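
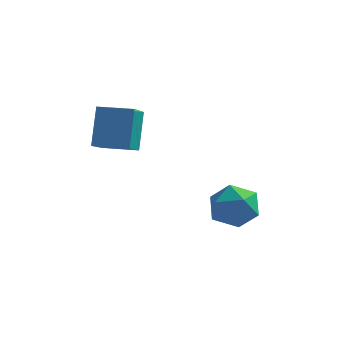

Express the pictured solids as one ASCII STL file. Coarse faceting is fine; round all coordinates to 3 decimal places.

solid 
facet normal -0.990 -0.142 -0.001
outer loop
vertex -3.175 -1.2 4.653
vertex -3.437 0.628 3.591
vertex -3.027 -2.216 2.867
endloop
endfacet
facet normal 0.123 -0.858 0.498
outer loop
vertex -1.443 -1.988 2.869
vertex -3.175 -1.2 4.653
vertex -3.027 -2.216 2.867
endloop
endfacet
facet normal -0.990 -0.142 -0.001
outer loop
vertex -3.027 -2.216 2.867
vertex -3.437 0.628 3.591
vertex -3.289 -0.388 1.805
endloop
endfacet
facet normal 0.072 -0.493 -0.867
outer loop
vertex -3.289 -0.388 1.805
vertex -1.443 -1.988 2.869
vertex -3.027 -2.216 2.867
endloop
endfacet
facet normal -0.072 0.493 0.867
outer loop
vertex -3.175 -1.2 4.653
vertex -1.853 0.856 3.593
vertex -3.437 0.628 3.591
endloop
endfacet
facet normal 0.123 -0.858 0.498
outer loop
vertex -1.591 -0.972 4.655
vertex -3.175 -1.2 4.653
vertex -1.443 -1.988 2.869
endloop
endfacet
facet normal -0.072 0.493 0.867
outer loop
vertex -1.591 -0.972 4.655
vertex -1.853 0.856 3.593
vertex -3.175 -1.2 4.653
endloop
endfacet
facet normal -0.123 0.858 -0.498
outer loop
vertex -3.437 0.628 3.591
vertex -1.853 0.856 3.593
vertex -3.289 -0.388 1.805
endloop
endfacet
facet normal 0.072 -0.493 -0.867
outer loop
vertex -1.705 -0.16 1.807
vertex -1.443 -1.988 2.869
vertex -3.289 -0.388 1.805
endloop
endfacet
facet normal -0.123 0.858 -0.498
outer loop
vertex -3.289 -0.388 1.805
vertex -1.853 0.856 3.593
vertex -1.705 -0.16 1.807
endloop
endfacet
facet normal 0.990 0.142 0.001
outer loop
vertex -1.705 -0.16 1.807
vertex -1.591 -0.972 4.655
vertex -1.443 -1.988 2.869
endloop
endfacet
facet normal 0.990 0.142 0.001
outer loop
vertex -1.853 0.856 3.593
vertex -1.591 -0.972 4.655
vertex -1.705 -0.16 1.807
endloop
endfacet
facet normal 0.084 0.684 0.724
outer loop
vertex 2.134 1.253 -0.706
vertex 2.136 0.359 0.138
vertex 3.196 0.746 -0.351
endloop
endfacet
facet normal 0.394 0.911 0.122
outer loop
vertex 2.134 1.253 -0.706
vertex 3.196 0.746 -0.351
vertex 2.999 0.991 -1.54
endloop
endfacet
facet normal -0.100 0.915 -0.391
outer loop
vertex 2.134 1.253 -0.706
vertex 2.999 0.991 -1.54
vertex 1.817 0.756 -1.786
endloop
endfacet
facet normal -0.715 0.691 -0.108
outer loop
vertex 2.134 1.253 -0.706
vertex 1.817 0.756 -1.786
vertex 1.283 0.365 -0.749
endloop
endfacet
facet normal -0.601 0.548 0.582
outer loop
vertex 2.134 1.253 -0.706
vertex 1.283 0.365 -0.749
vertex 2.136 0.359 0.138
endloop
endfacet
facet normal 0.897 0.439 -0.058
outer loop
vertex 2.999 0.991 -1.54
vertex 3.196 0.746 -0.351
vertex 3.537 -0.065 -1.211
endloop
endfacet
facet normal 0.396 0.071 0.915
outer loop
vertex 3.196 0.746 -0.351
vertex 2.136 0.359 0.138
vertex 3.003 -0.456 -0.174
endloop
endfacet
facet normal -0.713 -0.150 0.685
outer loop
vertex 2.136 0.359 0.138
vertex 1.283 0.365 -0.749
vertex 1.821 -0.691 -0.42
endloop
endfacet
facet normal -0.898 0.081 -0.432
outer loop
vertex 1.283 0.365 -0.749
vertex 1.817 0.756 -1.786
vertex 1.624 -0.446 -1.609
endloop
endfacet
facet normal 0.097 0.444 -0.891
outer loop
vertex 1.817 0.756 -1.786
vertex 2.999 0.991 -1.54
vertex 2.684 -0.059 -2.098
endloop
endfacet
facet normal 0.715 -0.691 0.108
outer loop
vertex 2.686 -0.953 -1.254
vertex 3.537 -0.065 -1.211
vertex 3.003 -0.456 -0.174
endloop
endfacet
facet normal 0.100 -0.915 0.391
outer loop
vertex 2.686 -0.953 -1.254
vertex 3.003 -0.456 -0.174
vertex 1.821 -0.691 -0.42
endloop
endfacet
facet normal -0.394 -0.911 -0.122
outer loop
vertex 2.686 -0.953 -1.254
vertex 1.821 -0.691 -0.42
vertex 1.624 -0.446 -1.609
endloop
endfacet
facet normal -0.084 -0.684 -0.724
outer loop
vertex 2.686 -0.953 -1.254
vertex 1.624 -0.446 -1.609
vertex 2.684 -0.059 -2.098
endloop
endfacet
facet normal 0.601 -0.548 -0.582
outer loop
vertex 2.686 -0.953 -1.254
vertex 2.684 -0.059 -2.098
vertex 3.537 -0.065 -1.211
endloop
endfacet
facet normal 0.898 -0.081 0.432
outer loop
vertex 3.003 -0.456 -0.174
vertex 3.537 -0.065 -1.211
vertex 3.196 0.746 -0.351
endloop
endfacet
facet normal -0.097 -0.444 0.891
outer loop
vertex 1.821 -0.691 -0.42
vertex 3.003 -0.456 -0.174
vertex 2.136 0.359 0.138
endloop
endfacet
facet normal -0.897 -0.439 0.058
outer loop
vertex 1.624 -0.446 -1.609
vertex 1.821 -0.691 -0.42
vertex 1.283 0.365 -0.749
endloop
endfacet
facet normal -0.396 -0.071 -0.915
outer loop
vertex 2.684 -0.059 -2.098
vertex 1.624 -0.446 -1.609
vertex 1.817 0.756 -1.786
endloop
endfacet
facet normal 0.713 0.150 -0.685
outer loop
vertex 3.537 -0.065 -1.211
vertex 2.684 -0.059 -2.098
vertex 2.999 0.991 -1.54
endloop
endfacet

endsolid


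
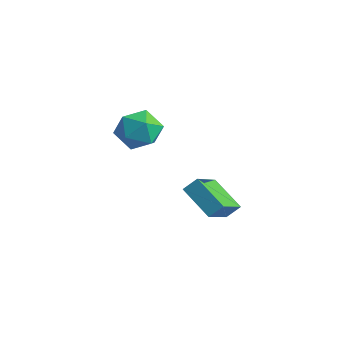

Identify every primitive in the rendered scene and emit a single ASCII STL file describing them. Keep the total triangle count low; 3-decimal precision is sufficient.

solid 
facet normal -0.381 -0.622 -0.684
outer loop
vertex 1.752 -2.572 -1.712
vertex 1.058 -0.89 -2.856
vertex 3.407 -2.538 -2.666
endloop
endfacet
facet normal 0.323 -0.782 0.532
outer loop
vertex 3.742 -1.99 -2.064
vertex 1.752 -2.572 -1.712
vertex 3.407 -2.538 -2.666
endloop
endfacet
facet normal -0.381 -0.622 -0.684
outer loop
vertex 3.407 -2.538 -2.666
vertex 1.058 -0.89 -2.856
vertex 2.712 -0.855 -3.81
endloop
endfacet
facet normal 0.866 0.019 -0.499
outer loop
vertex 2.712 -0.855 -3.81
vertex 3.742 -1.99 -2.064
vertex 3.407 -2.538 -2.666
endloop
endfacet
facet normal -0.867 -0.018 0.499
outer loop
vertex 1.752 -2.572 -1.712
vertex 1.393 -0.342 -2.254
vertex 1.058 -0.89 -2.856
endloop
endfacet
facet normal 0.323 -0.783 0.531
outer loop
vertex 2.088 -2.025 -1.11
vertex 1.752 -2.572 -1.712
vertex 3.742 -1.99 -2.064
endloop
endfacet
facet normal -0.866 -0.018 0.500
outer loop
vertex 2.088 -2.025 -1.11
vertex 1.393 -0.342 -2.254
vertex 1.752 -2.572 -1.712
endloop
endfacet
facet normal -0.324 0.782 -0.532
outer loop
vertex 1.058 -0.89 -2.856
vertex 1.393 -0.342 -2.254
vertex 2.712 -0.855 -3.81
endloop
endfacet
facet normal 0.866 0.018 -0.499
outer loop
vertex 3.048 -0.308 -3.208
vertex 3.742 -1.99 -2.064
vertex 2.712 -0.855 -3.81
endloop
endfacet
facet normal -0.323 0.783 -0.532
outer loop
vertex 2.712 -0.855 -3.81
vertex 1.393 -0.342 -2.254
vertex 3.048 -0.308 -3.208
endloop
endfacet
facet normal 0.381 0.622 0.684
outer loop
vertex 3.048 -0.308 -3.208
vertex 2.088 -2.025 -1.11
vertex 3.742 -1.99 -2.064
endloop
endfacet
facet normal 0.381 0.622 0.684
outer loop
vertex 1.393 -0.342 -2.254
vertex 2.088 -2.025 -1.11
vertex 3.048 -0.308 -3.208
endloop
endfacet
facet normal 0.081 -0.078 0.994
outer loop
vertex -2.78 -0.816 0.585
vertex -3.005 -2.023 0.509
vertex -1.848 -1.608 0.447
endloop
endfacet
facet normal 0.492 0.450 0.745
outer loop
vertex -2.78 -0.816 0.585
vertex -1.848 -1.608 0.447
vertex -1.857 -0.552 -0.184
endloop
endfacet
facet normal 0.073 0.913 0.401
outer loop
vertex -2.78 -0.816 0.585
vertex -1.857 -0.552 -0.184
vertex -3.019 -0.315 -0.512
endloop
endfacet
facet normal -0.598 0.672 0.437
outer loop
vertex -2.78 -0.816 0.585
vertex -3.019 -0.315 -0.512
vertex -3.728 -1.224 -0.084
endloop
endfacet
facet normal -0.593 0.060 0.803
outer loop
vertex -2.78 -0.816 0.585
vertex -3.728 -1.224 -0.084
vertex -3.005 -2.023 0.509
endloop
endfacet
facet normal 0.948 0.170 0.271
outer loop
vertex -1.857 -0.552 -0.184
vertex -1.848 -1.608 0.447
vertex -1.512 -1.596 -0.736
endloop
endfacet
facet normal 0.281 -0.684 0.673
outer loop
vertex -1.848 -1.608 0.447
vertex -3.005 -2.023 0.509
vertex -2.221 -2.505 -0.308
endloop
endfacet
facet normal -0.809 -0.461 0.366
outer loop
vertex -3.005 -2.023 0.509
vertex -3.728 -1.224 -0.084
vertex -3.383 -2.268 -0.636
endloop
endfacet
facet normal -0.817 0.530 -0.227
outer loop
vertex -3.728 -1.224 -0.084
vertex -3.019 -0.315 -0.512
vertex -3.392 -1.212 -1.267
endloop
endfacet
facet normal 0.268 0.920 -0.285
outer loop
vertex -3.019 -0.315 -0.512
vertex -1.857 -0.552 -0.184
vertex -2.235 -0.797 -1.329
endloop
endfacet
facet normal 0.598 -0.672 -0.437
outer loop
vertex -2.46 -2.004 -1.405
vertex -1.512 -1.596 -0.736
vertex -2.221 -2.505 -0.308
endloop
endfacet
facet normal -0.073 -0.913 -0.401
outer loop
vertex -2.46 -2.004 -1.405
vertex -2.221 -2.505 -0.308
vertex -3.383 -2.268 -0.636
endloop
endfacet
facet normal -0.492 -0.450 -0.745
outer loop
vertex -2.46 -2.004 -1.405
vertex -3.383 -2.268 -0.636
vertex -3.392 -1.212 -1.267
endloop
endfacet
facet normal -0.081 0.078 -0.994
outer loop
vertex -2.46 -2.004 -1.405
vertex -3.392 -1.212 -1.267
vertex -2.235 -0.797 -1.329
endloop
endfacet
facet normal 0.593 -0.060 -0.803
outer loop
vertex -2.46 -2.004 -1.405
vertex -2.235 -0.797 -1.329
vertex -1.512 -1.596 -0.736
endloop
endfacet
facet normal 0.817 -0.530 0.227
outer loop
vertex -2.221 -2.505 -0.308
vertex -1.512 -1.596 -0.736
vertex -1.848 -1.608 0.447
endloop
endfacet
facet normal -0.268 -0.920 0.285
outer loop
vertex -3.383 -2.268 -0.636
vertex -2.221 -2.505 -0.308
vertex -3.005 -2.023 0.509
endloop
endfacet
facet normal -0.948 -0.170 -0.271
outer loop
vertex -3.392 -1.212 -1.267
vertex -3.383 -2.268 -0.636
vertex -3.728 -1.224 -0.084
endloop
endfacet
facet normal -0.281 0.684 -0.673
outer loop
vertex -2.235 -0.797 -1.329
vertex -3.392 -1.212 -1.267
vertex -3.019 -0.315 -0.512
endloop
endfacet
facet normal 0.809 0.461 -0.366
outer loop
vertex -1.512 -1.596 -0.736
vertex -2.235 -0.797 -1.329
vertex -1.857 -0.552 -0.184
endloop
endfacet

endsolid


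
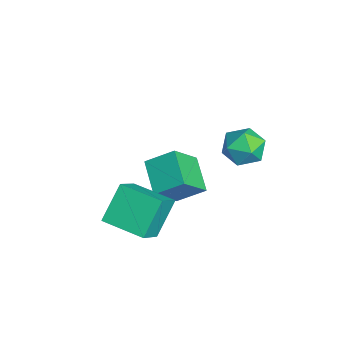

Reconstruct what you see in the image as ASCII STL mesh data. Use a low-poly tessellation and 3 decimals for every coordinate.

solid 
facet normal -0.644 0.400 -0.652
outer loop
vertex -1.354 -2.154 -1.875
vertex -0.045 -0.454 -2.123
vertex -0.363 -3.149 -3.463
endloop
endfacet
facet normal -0.606 -0.787 0.115
outer loop
vertex 0.885 -3.926 -2.197
vertex -1.354 -2.154 -1.875
vertex -0.363 -3.149 -3.463
endloop
endfacet
facet normal -0.643 0.400 -0.653
outer loop
vertex -0.363 -3.149 -3.463
vertex -0.045 -0.454 -2.123
vertex 0.947 -1.449 -3.711
endloop
endfacet
facet normal 0.467 -0.470 -0.749
outer loop
vertex 0.947 -1.449 -3.711
vertex 0.885 -3.926 -2.197
vertex -0.363 -3.149 -3.463
endloop
endfacet
facet normal -0.468 0.469 0.749
outer loop
vertex -1.354 -2.154 -1.875
vertex 1.203 -1.231 -0.857
vertex -0.045 -0.454 -2.123
endloop
endfacet
facet normal -0.606 -0.787 0.114
outer loop
vertex -0.107 -2.931 -0.609
vertex -1.354 -2.154 -1.875
vertex 0.885 -3.926 -2.197
endloop
endfacet
facet normal -0.468 0.470 0.749
outer loop
vertex -0.107 -2.931 -0.609
vertex 1.203 -1.231 -0.857
vertex -1.354 -2.154 -1.875
endloop
endfacet
facet normal 0.606 0.787 -0.114
outer loop
vertex -0.045 -0.454 -2.123
vertex 1.203 -1.231 -0.857
vertex 0.947 -1.449 -3.711
endloop
endfacet
facet normal 0.468 -0.469 -0.749
outer loop
vertex 2.194 -2.226 -2.445
vertex 0.885 -3.926 -2.197
vertex 0.947 -1.449 -3.711
endloop
endfacet
facet normal 0.606 0.787 -0.115
outer loop
vertex 0.947 -1.449 -3.711
vertex 1.203 -1.231 -0.857
vertex 2.194 -2.226 -2.445
endloop
endfacet
facet normal 0.643 -0.400 0.653
outer loop
vertex 2.194 -2.226 -2.445
vertex -0.107 -2.931 -0.609
vertex 0.885 -3.926 -2.197
endloop
endfacet
facet normal 0.643 -0.401 0.652
outer loop
vertex 1.203 -1.231 -0.857
vertex -0.107 -2.931 -0.609
vertex 2.194 -2.226 -2.445
endloop
endfacet
facet normal -0.437 0.871 0.223
outer loop
vertex 0.54 3.233 1.887
vertex 0.21 2.819 2.856
vertex 1.186 3.329 2.777
endloop
endfacet
facet normal 0.129 0.971 -0.199
outer loop
vertex 0.54 3.233 1.887
vertex 1.186 3.329 2.777
vertex 1.628 3.07 1.799
endloop
endfacet
facet normal 0.025 0.601 -0.799
outer loop
vertex 0.54 3.233 1.887
vertex 1.628 3.07 1.799
vertex 0.925 2.401 1.273
endloop
endfacet
facet normal -0.606 0.271 -0.748
outer loop
vertex 0.54 3.233 1.887
vertex 0.925 2.401 1.273
vertex 0.049 2.245 1.927
endloop
endfacet
facet normal -0.891 0.438 -0.116
outer loop
vertex 0.54 3.233 1.887
vertex 0.049 2.245 1.927
vertex 0.21 2.819 2.856
endloop
endfacet
facet normal 0.701 0.701 0.131
outer loop
vertex 1.628 3.07 1.799
vertex 1.186 3.329 2.777
vertex 1.971 2.555 2.713
endloop
endfacet
facet normal -0.215 0.538 0.815
outer loop
vertex 1.186 3.329 2.777
vertex 0.21 2.819 2.856
vertex 1.095 2.399 3.367
endloop
endfacet
facet normal -0.950 -0.162 0.265
outer loop
vertex 0.21 2.819 2.856
vertex 0.049 2.245 1.927
vertex 0.392 1.73 2.841
endloop
endfacet
facet normal -0.489 -0.433 -0.758
outer loop
vertex 0.049 2.245 1.927
vertex 0.925 2.401 1.273
vertex 0.834 1.471 1.863
endloop
endfacet
facet normal 0.533 0.101 -0.840
outer loop
vertex 0.925 2.401 1.273
vertex 1.628 3.07 1.799
vertex 1.81 1.981 1.784
endloop
endfacet
facet normal 0.606 -0.271 0.748
outer loop
vertex 1.48 1.567 2.753
vertex 1.971 2.555 2.713
vertex 1.095 2.399 3.367
endloop
endfacet
facet normal -0.025 -0.601 0.799
outer loop
vertex 1.48 1.567 2.753
vertex 1.095 2.399 3.367
vertex 0.392 1.73 2.841
endloop
endfacet
facet normal -0.129 -0.971 0.199
outer loop
vertex 1.48 1.567 2.753
vertex 0.392 1.73 2.841
vertex 0.834 1.471 1.863
endloop
endfacet
facet normal 0.437 -0.871 -0.223
outer loop
vertex 1.48 1.567 2.753
vertex 0.834 1.471 1.863
vertex 1.81 1.981 1.784
endloop
endfacet
facet normal 0.891 -0.438 0.116
outer loop
vertex 1.48 1.567 2.753
vertex 1.81 1.981 1.784
vertex 1.971 2.555 2.713
endloop
endfacet
facet normal 0.489 0.433 0.758
outer loop
vertex 1.095 2.399 3.367
vertex 1.971 2.555 2.713
vertex 1.186 3.329 2.777
endloop
endfacet
facet normal -0.533 -0.101 0.840
outer loop
vertex 0.392 1.73 2.841
vertex 1.095 2.399 3.367
vertex 0.21 2.819 2.856
endloop
endfacet
facet normal -0.701 -0.701 -0.131
outer loop
vertex 0.834 1.471 1.863
vertex 0.392 1.73 2.841
vertex 0.049 2.245 1.927
endloop
endfacet
facet normal 0.215 -0.538 -0.815
outer loop
vertex 1.81 1.981 1.784
vertex 0.834 1.471 1.863
vertex 0.925 2.401 1.273
endloop
endfacet
facet normal 0.950 0.162 -0.265
outer loop
vertex 1.971 2.555 2.713
vertex 1.81 1.981 1.784
vertex 1.628 3.07 1.799
endloop
endfacet
facet normal -0.892 -0.087 0.444
outer loop
vertex -2.979 -1.439 -1.83
vertex -2.661 -0.083 -0.927
vertex -3.836 -0.248 -3.318
endloop
endfacet
facet normal -0.191 -0.817 -0.544
outer loop
vertex -2.079 -0.077 -4.193
vertex -2.979 -1.439 -1.83
vertex -3.836 -0.248 -3.318
endloop
endfacet
facet normal -0.892 -0.086 0.444
outer loop
vertex -3.836 -0.248 -3.318
vertex -2.661 -0.083 -0.927
vertex -3.518 1.108 -2.416
endloop
endfacet
facet normal -0.410 0.570 -0.712
outer loop
vertex -3.518 1.108 -2.416
vertex -2.079 -0.077 -4.193
vertex -3.836 -0.248 -3.318
endloop
endfacet
facet normal 0.410 -0.570 0.712
outer loop
vertex -2.979 -1.439 -1.83
vertex -0.904 0.088 -1.802
vertex -2.661 -0.083 -0.927
endloop
endfacet
facet normal -0.191 -0.817 -0.544
outer loop
vertex -1.222 -1.268 -2.704
vertex -2.979 -1.439 -1.83
vertex -2.079 -0.077 -4.193
endloop
endfacet
facet normal 0.410 -0.570 0.712
outer loop
vertex -1.222 -1.268 -2.704
vertex -0.904 0.088 -1.802
vertex -2.979 -1.439 -1.83
endloop
endfacet
facet normal 0.191 0.817 0.544
outer loop
vertex -2.661 -0.083 -0.927
vertex -0.904 0.088 -1.802
vertex -3.518 1.108 -2.416
endloop
endfacet
facet normal -0.410 0.570 -0.712
outer loop
vertex -1.761 1.279 -3.29
vertex -2.079 -0.077 -4.193
vertex -3.518 1.108 -2.416
endloop
endfacet
facet normal 0.191 0.817 0.544
outer loop
vertex -3.518 1.108 -2.416
vertex -0.904 0.088 -1.802
vertex -1.761 1.279 -3.29
endloop
endfacet
facet normal 0.892 0.087 -0.444
outer loop
vertex -1.761 1.279 -3.29
vertex -1.222 -1.268 -2.704
vertex -2.079 -0.077 -4.193
endloop
endfacet
facet normal 0.892 0.086 -0.444
outer loop
vertex -0.904 0.088 -1.802
vertex -1.222 -1.268 -2.704
vertex -1.761 1.279 -3.29
endloop
endfacet

endsolid


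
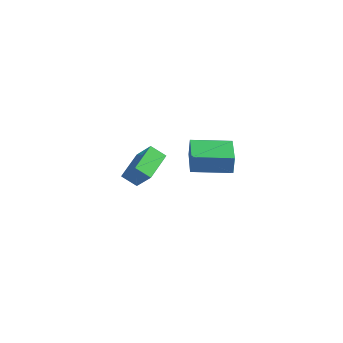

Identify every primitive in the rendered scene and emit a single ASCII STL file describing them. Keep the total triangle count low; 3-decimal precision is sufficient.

solid 
facet normal -0.763 -0.320 0.562
outer loop
vertex -2.458 -1.742 -3.201
vertex -2.859 -0.03 -2.772
vertex -3.534 -1.642 -4.604
endloop
endfacet
facet normal 0.221 -0.946 -0.237
outer loop
vertex -2.741 -1.31 -5.188
vertex -2.458 -1.742 -3.201
vertex -3.534 -1.642 -4.604
endloop
endfacet
facet normal -0.763 -0.320 0.562
outer loop
vertex -3.534 -1.642 -4.604
vertex -2.859 -0.03 -2.772
vertex -3.935 0.07 -4.174
endloop
endfacet
facet normal -0.607 0.057 -0.792
outer loop
vertex -3.935 0.07 -4.174
vertex -2.741 -1.31 -5.188
vertex -3.534 -1.642 -4.604
endloop
endfacet
facet normal 0.607 -0.056 0.793
outer loop
vertex -2.458 -1.742 -3.201
vertex -2.066 0.302 -3.356
vertex -2.859 -0.03 -2.772
endloop
endfacet
facet normal 0.221 -0.946 -0.237
outer loop
vertex -1.665 -1.41 -3.786
vertex -2.458 -1.742 -3.201
vertex -2.741 -1.31 -5.188
endloop
endfacet
facet normal 0.608 -0.057 0.792
outer loop
vertex -1.665 -1.41 -3.786
vertex -2.066 0.302 -3.356
vertex -2.458 -1.742 -3.201
endloop
endfacet
facet normal -0.221 0.946 0.237
outer loop
vertex -2.859 -0.03 -2.772
vertex -2.066 0.302 -3.356
vertex -3.935 0.07 -4.174
endloop
endfacet
facet normal -0.608 0.056 -0.792
outer loop
vertex -3.142 0.402 -4.759
vertex -2.741 -1.31 -5.188
vertex -3.935 0.07 -4.174
endloop
endfacet
facet normal -0.221 0.946 0.237
outer loop
vertex -3.935 0.07 -4.174
vertex -2.066 0.302 -3.356
vertex -3.142 0.402 -4.759
endloop
endfacet
facet normal 0.763 0.320 -0.562
outer loop
vertex -3.142 0.402 -4.759
vertex -1.665 -1.41 -3.786
vertex -2.741 -1.31 -5.188
endloop
endfacet
facet normal 0.763 0.320 -0.562
outer loop
vertex -2.066 0.302 -3.356
vertex -1.665 -1.41 -3.786
vertex -3.142 0.402 -4.759
endloop
endfacet
facet normal -0.746 -0.662 0.064
outer loop
vertex 2.984 -3.757 2.162
vertex 1.801 -2.443 1.964
vertex 3.012 -3.888 1.131
endloop
endfacet
facet normal 0.665 -0.738 0.112
outer loop
vertex 4.579 -2.497 0.996
vertex 2.984 -3.757 2.162
vertex 3.012 -3.888 1.131
endloop
endfacet
facet normal -0.746 -0.663 0.065
outer loop
vertex 3.012 -3.888 1.131
vertex 1.801 -2.443 1.964
vertex 1.828 -2.574 0.932
endloop
endfacet
facet normal 0.027 -0.126 -0.992
outer loop
vertex 1.828 -2.574 0.932
vertex 4.579 -2.497 0.996
vertex 3.012 -3.888 1.131
endloop
endfacet
facet normal -0.026 0.126 0.992
outer loop
vertex 2.984 -3.757 2.162
vertex 3.368 -1.052 1.829
vertex 1.801 -2.443 1.964
endloop
endfacet
facet normal 0.665 -0.739 0.111
outer loop
vertex 4.552 -2.366 2.028
vertex 2.984 -3.757 2.162
vertex 4.579 -2.497 0.996
endloop
endfacet
facet normal -0.027 0.126 0.992
outer loop
vertex 4.552 -2.366 2.028
vertex 3.368 -1.052 1.829
vertex 2.984 -3.757 2.162
endloop
endfacet
facet normal -0.665 0.738 -0.111
outer loop
vertex 1.801 -2.443 1.964
vertex 3.368 -1.052 1.829
vertex 1.828 -2.574 0.932
endloop
endfacet
facet normal 0.027 -0.126 -0.992
outer loop
vertex 3.396 -1.183 0.798
vertex 4.579 -2.497 0.996
vertex 1.828 -2.574 0.932
endloop
endfacet
facet normal -0.665 0.739 -0.112
outer loop
vertex 1.828 -2.574 0.932
vertex 3.368 -1.052 1.829
vertex 3.396 -1.183 0.798
endloop
endfacet
facet normal 0.746 0.662 -0.065
outer loop
vertex 3.396 -1.183 0.798
vertex 4.552 -2.366 2.028
vertex 4.579 -2.497 0.996
endloop
endfacet
facet normal 0.746 0.663 -0.064
outer loop
vertex 3.368 -1.052 1.829
vertex 4.552 -2.366 2.028
vertex 3.396 -1.183 0.798
endloop
endfacet

endsolid


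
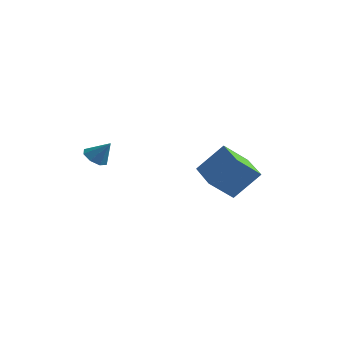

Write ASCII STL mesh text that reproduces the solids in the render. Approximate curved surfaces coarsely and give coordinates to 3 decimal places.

solid 
facet normal -0.618 -0.091 -0.781
outer loop
vertex -3.276 -0.242 -2.495
vertex -3.734 0.186 -2.183
vertex -3.194 0.273 -2.62
endloop
endfacet
facet normal 0.971 -0.189 -0.143
outer loop
vertex -3.276 -0.242 -2.495
vertex -3.194 0.273 -2.62
vertex -2.986 0.294 -1.237
endloop
endfacet
facet normal -0.618 -0.088 -0.781
outer loop
vertex -3.194 0.273 -2.62
vertex -3.734 0.186 -2.183
vertex -3.427 0.736 -2.488
endloop
endfacet
facet normal 0.868 0.476 -0.138
outer loop
vertex -3.194 0.273 -2.62
vertex -3.427 0.736 -2.488
vertex -2.986 0.294 -1.237
endloop
endfacet
facet normal -0.618 -0.089 -0.782
outer loop
vertex -3.427 0.736 -2.488
vertex -3.734 0.186 -2.183
vertex -3.841 0.878 -2.177
endloop
endfacet
facet normal 0.428 0.889 0.163
outer loop
vertex -3.427 0.736 -2.488
vertex -3.841 0.878 -2.177
vertex -2.986 0.294 -1.237
endloop
endfacet
facet normal -0.618 -0.089 -0.781
outer loop
vertex -3.841 0.878 -2.177
vertex -3.734 0.186 -2.183
vertex -4.191 0.614 -1.87
endloop
endfacet
facet normal -0.094 0.805 0.586
outer loop
vertex -3.841 0.878 -2.177
vertex -4.191 0.614 -1.87
vertex -2.986 0.294 -1.237
endloop
endfacet
facet normal -0.618 -0.089 -0.781
outer loop
vertex -4.191 0.614 -1.87
vertex -3.734 0.186 -2.183
vertex -4.274 0.099 -1.746
endloop
endfacet
facet normal -0.389 0.274 0.879
outer loop
vertex -4.191 0.614 -1.87
vertex -4.274 0.099 -1.746
vertex -2.986 0.294 -1.237
endloop
endfacet
facet normal -0.618 -0.091 -0.781
outer loop
vertex -4.274 0.099 -1.746
vertex -3.734 0.186 -2.183
vertex -4.04 -0.365 -1.877
endloop
endfacet
facet normal -0.286 -0.391 0.875
outer loop
vertex -4.274 0.099 -1.746
vertex -4.04 -0.365 -1.877
vertex -2.986 0.294 -1.237
endloop
endfacet
facet normal -0.619 -0.090 -0.781
outer loop
vertex -4.04 -0.365 -1.877
vertex -3.734 0.186 -2.183
vertex -3.627 -0.506 -2.188
endloop
endfacet
facet normal 0.156 -0.805 0.572
outer loop
vertex -4.04 -0.365 -1.877
vertex -3.627 -0.506 -2.188
vertex -2.986 0.294 -1.237
endloop
endfacet
facet normal -0.617 -0.090 -0.782
outer loop
vertex -3.627 -0.506 -2.188
vertex -3.734 0.186 -2.183
vertex -3.276 -0.242 -2.495
endloop
endfacet
facet normal 0.675 -0.722 0.152
outer loop
vertex -3.627 -0.506 -2.188
vertex -3.276 -0.242 -2.495
vertex -2.986 0.294 -1.237
endloop
endfacet
facet normal -0.672 0.727 0.141
outer loop
vertex 0.301 2.516 -3.043
vertex 1.363 3.223 -1.635
vertex 1.108 3.473 -4.133
endloop
endfacet
facet normal -0.559 -0.372 -0.741
outer loop
vertex 2.397 2.077 -4.405
vertex 0.301 2.516 -3.043
vertex 1.108 3.473 -4.133
endloop
endfacet
facet normal -0.672 0.727 0.141
outer loop
vertex 1.108 3.473 -4.133
vertex 1.363 3.223 -1.635
vertex 2.17 4.18 -2.725
endloop
endfacet
facet normal 0.486 0.577 -0.656
outer loop
vertex 2.17 4.18 -2.725
vertex 2.397 2.077 -4.405
vertex 1.108 3.473 -4.133
endloop
endfacet
facet normal -0.486 -0.577 0.656
outer loop
vertex 0.301 2.516 -3.043
vertex 2.652 1.827 -1.907
vertex 1.363 3.223 -1.635
endloop
endfacet
facet normal -0.559 -0.372 -0.741
outer loop
vertex 1.59 1.12 -3.315
vertex 0.301 2.516 -3.043
vertex 2.397 2.077 -4.405
endloop
endfacet
facet normal -0.486 -0.577 0.656
outer loop
vertex 1.59 1.12 -3.315
vertex 2.652 1.827 -1.907
vertex 0.301 2.516 -3.043
endloop
endfacet
facet normal 0.559 0.372 0.741
outer loop
vertex 1.363 3.223 -1.635
vertex 2.652 1.827 -1.907
vertex 2.17 4.18 -2.725
endloop
endfacet
facet normal 0.486 0.577 -0.656
outer loop
vertex 3.459 2.784 -2.997
vertex 2.397 2.077 -4.405
vertex 2.17 4.18 -2.725
endloop
endfacet
facet normal 0.559 0.372 0.741
outer loop
vertex 2.17 4.18 -2.725
vertex 2.652 1.827 -1.907
vertex 3.459 2.784 -2.997
endloop
endfacet
facet normal 0.672 -0.727 -0.141
outer loop
vertex 3.459 2.784 -2.997
vertex 1.59 1.12 -3.315
vertex 2.397 2.077 -4.405
endloop
endfacet
facet normal 0.672 -0.727 -0.141
outer loop
vertex 2.652 1.827 -1.907
vertex 1.59 1.12 -3.315
vertex 3.459 2.784 -2.997
endloop
endfacet

endsolid


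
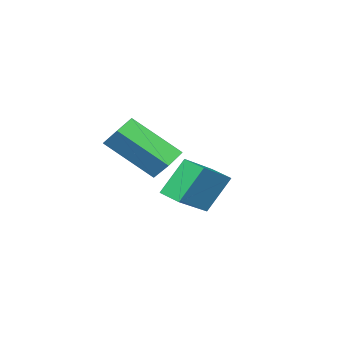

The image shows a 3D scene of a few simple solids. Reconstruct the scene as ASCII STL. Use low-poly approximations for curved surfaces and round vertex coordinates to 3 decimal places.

solid 
facet normal -0.953 -0.070 0.294
outer loop
vertex 2.405 -1.244 2.753
vertex 1.863 0.357 1.377
vertex 2.232 -1.926 2.028
endloop
endfacet
facet normal 0.249 -0.734 0.631
outer loop
vertex 3.157 -1.857 1.743
vertex 2.405 -1.244 2.753
vertex 2.232 -1.926 2.028
endloop
endfacet
facet normal -0.953 -0.070 0.294
outer loop
vertex 2.232 -1.926 2.028
vertex 1.863 0.357 1.377
vertex 1.69 -0.324 0.652
endloop
endfacet
facet normal -0.171 -0.675 -0.718
outer loop
vertex 1.69 -0.324 0.652
vertex 3.157 -1.857 1.743
vertex 2.232 -1.926 2.028
endloop
endfacet
facet normal 0.171 0.675 0.718
outer loop
vertex 2.405 -1.244 2.753
vertex 2.788 0.426 1.092
vertex 1.863 0.357 1.377
endloop
endfacet
facet normal 0.248 -0.735 0.631
outer loop
vertex 3.33 -1.176 2.468
vertex 2.405 -1.244 2.753
vertex 3.157 -1.857 1.743
endloop
endfacet
facet normal 0.172 0.675 0.718
outer loop
vertex 3.33 -1.176 2.468
vertex 2.788 0.426 1.092
vertex 2.405 -1.244 2.753
endloop
endfacet
facet normal -0.249 0.735 -0.631
outer loop
vertex 1.863 0.357 1.377
vertex 2.788 0.426 1.092
vertex 1.69 -0.324 0.652
endloop
endfacet
facet normal -0.172 -0.675 -0.718
outer loop
vertex 2.615 -0.256 0.367
vertex 3.157 -1.857 1.743
vertex 1.69 -0.324 0.652
endloop
endfacet
facet normal -0.249 0.734 -0.632
outer loop
vertex 1.69 -0.324 0.652
vertex 2.788 0.426 1.092
vertex 2.615 -0.256 0.367
endloop
endfacet
facet normal 0.953 0.070 -0.294
outer loop
vertex 2.615 -0.256 0.367
vertex 3.33 -1.176 2.468
vertex 3.157 -1.857 1.743
endloop
endfacet
facet normal 0.953 0.070 -0.294
outer loop
vertex 2.788 0.426 1.092
vertex 3.33 -1.176 2.468
vertex 2.615 -0.256 0.367
endloop
endfacet
facet normal -0.487 0.273 0.830
outer loop
vertex -0.592 -1.144 0.003
vertex -0.434 -0.269 -0.192
vertex -2.253 -1.067 -0.997
endloop
endfacet
facet normal -0.174 -0.961 0.214
outer loop
vertex -1.426 -1.531 -2.408
vertex -0.592 -1.144 0.003
vertex -2.253 -1.067 -0.997
endloop
endfacet
facet normal -0.487 0.273 0.830
outer loop
vertex -2.253 -1.067 -0.997
vertex -0.434 -0.269 -0.192
vertex -2.095 -0.192 -1.192
endloop
endfacet
facet normal -0.856 0.040 -0.515
outer loop
vertex -2.095 -0.192 -1.192
vertex -1.426 -1.531 -2.408
vertex -2.253 -1.067 -0.997
endloop
endfacet
facet normal 0.856 -0.040 0.515
outer loop
vertex -0.592 -1.144 0.003
vertex 0.393 -0.733 -1.603
vertex -0.434 -0.269 -0.192
endloop
endfacet
facet normal -0.174 -0.961 0.214
outer loop
vertex 0.235 -1.608 -1.408
vertex -0.592 -1.144 0.003
vertex -1.426 -1.531 -2.408
endloop
endfacet
facet normal 0.856 -0.040 0.515
outer loop
vertex 0.235 -1.608 -1.408
vertex 0.393 -0.733 -1.603
vertex -0.592 -1.144 0.003
endloop
endfacet
facet normal 0.174 0.961 -0.214
outer loop
vertex -0.434 -0.269 -0.192
vertex 0.393 -0.733 -1.603
vertex -2.095 -0.192 -1.192
endloop
endfacet
facet normal -0.856 0.040 -0.515
outer loop
vertex -1.268 -0.656 -2.603
vertex -1.426 -1.531 -2.408
vertex -2.095 -0.192 -1.192
endloop
endfacet
facet normal 0.174 0.961 -0.214
outer loop
vertex -2.095 -0.192 -1.192
vertex 0.393 -0.733 -1.603
vertex -1.268 -0.656 -2.603
endloop
endfacet
facet normal 0.487 -0.273 -0.830
outer loop
vertex -1.268 -0.656 -2.603
vertex 0.235 -1.608 -1.408
vertex -1.426 -1.531 -2.408
endloop
endfacet
facet normal 0.487 -0.273 -0.830
outer loop
vertex 0.393 -0.733 -1.603
vertex 0.235 -1.608 -1.408
vertex -1.268 -0.656 -2.603
endloop
endfacet

endsolid


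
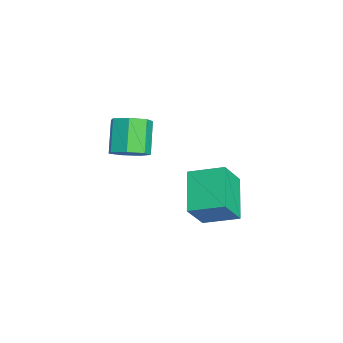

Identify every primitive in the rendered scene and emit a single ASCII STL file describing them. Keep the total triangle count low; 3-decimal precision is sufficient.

solid 
facet normal 0.647 -0.079 -0.759
outer loop
vertex 0.329 -0.454 2.565
vertex -0.181 -1.067 2.194
vertex -0.204 -0.195 2.084
endloop
endfacet
facet normal 0.308 0.937 0.164
outer loop
vertex 0.329 -0.454 2.565
vertex -0.204 -0.195 2.084
vertex -0.768 -0.319 3.856
endloop
endfacet
facet normal 0.307 0.937 0.163
outer loop
vertex -0.768 -0.319 3.856
vertex -0.204 -0.195 2.084
vertex -1.302 -0.06 3.375
endloop
endfacet
facet normal -0.646 0.080 0.760
outer loop
vertex -0.768 -0.319 3.856
vertex -1.302 -0.06 3.375
vertex -1.279 -0.933 3.486
endloop
endfacet
facet normal 0.645 -0.079 -0.760
outer loop
vertex -0.204 -0.195 2.084
vertex -0.181 -1.067 2.194
vertex -0.721 -0.593 1.686
endloop
endfacet
facet normal -0.354 0.850 -0.390
outer loop
vertex -0.204 -0.195 2.084
vertex -0.721 -0.593 1.686
vertex -1.302 -0.06 3.375
endloop
endfacet
facet normal -0.355 0.850 -0.390
outer loop
vertex -1.302 -0.06 3.375
vertex -0.721 -0.593 1.686
vertex -1.818 -0.458 2.977
endloop
endfacet
facet normal -0.647 0.079 0.759
outer loop
vertex -1.302 -0.06 3.375
vertex -1.818 -0.458 2.977
vertex -1.279 -0.933 3.486
endloop
endfacet
facet normal 0.645 -0.080 -0.760
outer loop
vertex -0.721 -0.593 1.686
vertex -0.181 -1.067 2.194
vertex -0.831 -1.349 1.672
endloop
endfacet
facet normal -0.750 0.121 -0.650
outer loop
vertex -0.721 -0.593 1.686
vertex -0.831 -1.349 1.672
vertex -1.818 -0.458 2.977
endloop
endfacet
facet normal -0.750 0.121 -0.650
outer loop
vertex -1.818 -0.458 2.977
vertex -0.831 -1.349 1.672
vertex -1.928 -1.214 2.963
endloop
endfacet
facet normal -0.646 0.080 0.759
outer loop
vertex -1.818 -0.458 2.977
vertex -1.928 -1.214 2.963
vertex -1.279 -0.933 3.486
endloop
endfacet
facet normal 0.645 -0.080 -0.760
outer loop
vertex -0.831 -1.349 1.672
vertex -0.181 -1.067 2.194
vertex -0.452 -1.892 2.051
endloop
endfacet
facet normal -0.580 -0.698 -0.420
outer loop
vertex -0.831 -1.349 1.672
vertex -0.452 -1.892 2.051
vertex -1.928 -1.214 2.963
endloop
endfacet
facet normal -0.580 -0.697 -0.421
outer loop
vertex -1.928 -1.214 2.963
vertex -0.452 -1.892 2.051
vertex -1.549 -1.758 3.342
endloop
endfacet
facet normal -0.646 0.079 0.759
outer loop
vertex -1.928 -1.214 2.963
vertex -1.549 -1.758 3.342
vertex -1.279 -0.933 3.486
endloop
endfacet
facet normal 0.645 -0.080 -0.760
outer loop
vertex -0.452 -1.892 2.051
vertex -0.181 -1.067 2.194
vertex 0.131 -1.815 2.538
endloop
endfacet
facet normal 0.026 -0.992 0.125
outer loop
vertex -0.452 -1.892 2.051
vertex 0.131 -1.815 2.538
vertex -1.549 -1.758 3.342
endloop
endfacet
facet normal 0.027 -0.992 0.127
outer loop
vertex -1.549 -1.758 3.342
vertex 0.131 -1.815 2.538
vertex -0.967 -1.68 3.829
endloop
endfacet
facet normal -0.646 0.079 0.759
outer loop
vertex -1.549 -1.758 3.342
vertex -0.967 -1.68 3.829
vertex -1.279 -0.933 3.486
endloop
endfacet
facet normal 0.646 -0.080 -0.759
outer loop
vertex 0.131 -1.815 2.538
vertex -0.181 -1.067 2.194
vertex 0.479 -1.175 2.767
endloop
endfacet
facet normal 0.613 -0.540 0.577
outer loop
vertex 0.131 -1.815 2.538
vertex 0.479 -1.175 2.767
vertex -0.967 -1.68 3.829
endloop
endfacet
facet normal 0.613 -0.540 0.577
outer loop
vertex -0.967 -1.68 3.829
vertex 0.479 -1.175 2.767
vertex -0.619 -1.04 4.058
endloop
endfacet
facet normal -0.646 0.079 0.760
outer loop
vertex -0.967 -1.68 3.829
vertex -0.619 -1.04 4.058
vertex -1.279 -0.933 3.486
endloop
endfacet
facet normal 0.646 -0.078 -0.759
outer loop
vertex 0.479 -1.175 2.767
vertex -0.181 -1.067 2.194
vertex 0.329 -0.454 2.565
endloop
endfacet
facet normal 0.738 0.320 0.594
outer loop
vertex 0.479 -1.175 2.767
vertex 0.329 -0.454 2.565
vertex -0.619 -1.04 4.058
endloop
endfacet
facet normal 0.738 0.319 0.594
outer loop
vertex -0.619 -1.04 4.058
vertex 0.329 -0.454 2.565
vertex -0.768 -0.319 3.856
endloop
endfacet
facet normal -0.645 0.079 0.760
outer loop
vertex -0.619 -1.04 4.058
vertex -0.768 -0.319 3.856
vertex -1.279 -0.933 3.486
endloop
endfacet
facet normal -0.456 0.409 -0.791
outer loop
vertex -2.901 2.11 -1.742
vertex -2.465 3.658 -1.193
vertex -1.043 1.989 -2.875
endloop
endfacet
facet normal -0.256 -0.911 -0.323
outer loop
vertex -0.255 1.282 -1.507
vertex -2.901 2.11 -1.742
vertex -1.043 1.989 -2.875
endloop
endfacet
facet normal -0.456 0.409 -0.791
outer loop
vertex -1.043 1.989 -2.875
vertex -2.465 3.658 -1.193
vertex -0.607 3.537 -2.326
endloop
endfacet
facet normal 0.852 -0.056 -0.520
outer loop
vertex -0.607 3.537 -2.326
vertex -0.255 1.282 -1.507
vertex -1.043 1.989 -2.875
endloop
endfacet
facet normal -0.852 0.056 0.520
outer loop
vertex -2.901 2.11 -1.742
vertex -1.677 2.951 0.175
vertex -2.465 3.658 -1.193
endloop
endfacet
facet normal -0.256 -0.911 -0.323
outer loop
vertex -2.113 1.403 -0.374
vertex -2.901 2.11 -1.742
vertex -0.255 1.282 -1.507
endloop
endfacet
facet normal -0.852 0.056 0.520
outer loop
vertex -2.113 1.403 -0.374
vertex -1.677 2.951 0.175
vertex -2.901 2.11 -1.742
endloop
endfacet
facet normal 0.256 0.911 0.323
outer loop
vertex -2.465 3.658 -1.193
vertex -1.677 2.951 0.175
vertex -0.607 3.537 -2.326
endloop
endfacet
facet normal 0.852 -0.056 -0.520
outer loop
vertex 0.181 2.83 -0.958
vertex -0.255 1.282 -1.507
vertex -0.607 3.537 -2.326
endloop
endfacet
facet normal 0.256 0.911 0.323
outer loop
vertex -0.607 3.537 -2.326
vertex -1.677 2.951 0.175
vertex 0.181 2.83 -0.958
endloop
endfacet
facet normal 0.456 -0.409 0.791
outer loop
vertex 0.181 2.83 -0.958
vertex -2.113 1.403 -0.374
vertex -0.255 1.282 -1.507
endloop
endfacet
facet normal 0.456 -0.409 0.791
outer loop
vertex -1.677 2.951 0.175
vertex -2.113 1.403 -0.374
vertex 0.181 2.83 -0.958
endloop
endfacet

endsolid


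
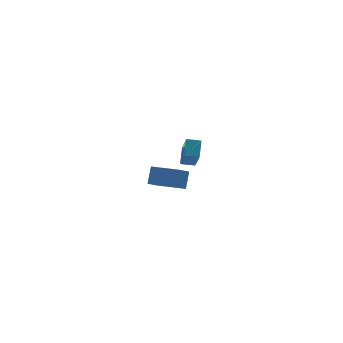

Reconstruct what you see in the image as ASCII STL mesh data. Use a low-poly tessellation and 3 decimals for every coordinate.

solid 
facet normal -0.931 0.337 0.143
outer loop
vertex -1.099 2.675 -3.11
vertex -0.697 3.47 -2.367
vertex -0.866 3.947 -4.596
endloop
endfacet
facet normal -0.347 -0.685 -0.641
outer loop
vertex -0.103 3.67 -4.713
vertex -1.099 2.675 -3.11
vertex -0.866 3.947 -4.596
endloop
endfacet
facet normal -0.931 0.337 0.143
outer loop
vertex -0.866 3.947 -4.596
vertex -0.697 3.47 -2.367
vertex -0.464 4.742 -3.853
endloop
endfacet
facet normal 0.119 0.645 -0.755
outer loop
vertex -0.464 4.742 -3.853
vertex -0.103 3.67 -4.713
vertex -0.866 3.947 -4.596
endloop
endfacet
facet normal -0.119 -0.645 0.755
outer loop
vertex -1.099 2.675 -3.11
vertex 0.066 3.193 -2.484
vertex -0.697 3.47 -2.367
endloop
endfacet
facet normal -0.347 -0.685 -0.641
outer loop
vertex -0.336 2.398 -3.227
vertex -1.099 2.675 -3.11
vertex -0.103 3.67 -4.713
endloop
endfacet
facet normal -0.119 -0.645 0.755
outer loop
vertex -0.336 2.398 -3.227
vertex 0.066 3.193 -2.484
vertex -1.099 2.675 -3.11
endloop
endfacet
facet normal 0.347 0.685 0.641
outer loop
vertex -0.697 3.47 -2.367
vertex 0.066 3.193 -2.484
vertex -0.464 4.742 -3.853
endloop
endfacet
facet normal 0.119 0.645 -0.755
outer loop
vertex 0.299 4.465 -3.97
vertex -0.103 3.67 -4.713
vertex -0.464 4.742 -3.853
endloop
endfacet
facet normal 0.347 0.685 0.641
outer loop
vertex -0.464 4.742 -3.853
vertex 0.066 3.193 -2.484
vertex 0.299 4.465 -3.97
endloop
endfacet
facet normal 0.931 -0.337 -0.143
outer loop
vertex 0.299 4.465 -3.97
vertex -0.336 2.398 -3.227
vertex -0.103 3.67 -4.713
endloop
endfacet
facet normal 0.931 -0.337 -0.143
outer loop
vertex 0.066 3.193 -2.484
vertex -0.336 2.398 -3.227
vertex 0.299 4.465 -3.97
endloop
endfacet
facet normal -0.342 -0.483 -0.806
outer loop
vertex -3.961 -3.974 -0.782
vertex -5.103 -2.908 -0.936
vertex -3.224 -3.289 -1.506
endloop
endfacet
facet normal 0.727 -0.679 0.098
outer loop
vertex -2.857 -2.772 -0.644
vertex -3.961 -3.974 -0.782
vertex -3.224 -3.289 -1.506
endloop
endfacet
facet normal -0.342 -0.483 -0.806
outer loop
vertex -3.224 -3.289 -1.506
vertex -5.103 -2.908 -0.936
vertex -4.366 -2.223 -1.66
endloop
endfacet
facet normal 0.594 0.552 -0.584
outer loop
vertex -4.366 -2.223 -1.66
vertex -2.857 -2.772 -0.644
vertex -3.224 -3.289 -1.506
endloop
endfacet
facet normal -0.594 -0.552 0.584
outer loop
vertex -3.961 -3.974 -0.782
vertex -4.736 -2.391 -0.074
vertex -5.103 -2.908 -0.936
endloop
endfacet
facet normal 0.727 -0.679 0.098
outer loop
vertex -3.594 -3.457 0.08
vertex -3.961 -3.974 -0.782
vertex -2.857 -2.772 -0.644
endloop
endfacet
facet normal -0.594 -0.552 0.584
outer loop
vertex -3.594 -3.457 0.08
vertex -4.736 -2.391 -0.074
vertex -3.961 -3.974 -0.782
endloop
endfacet
facet normal -0.727 0.679 -0.098
outer loop
vertex -5.103 -2.908 -0.936
vertex -4.736 -2.391 -0.074
vertex -4.366 -2.223 -1.66
endloop
endfacet
facet normal 0.594 0.552 -0.584
outer loop
vertex -3.999 -1.706 -0.798
vertex -2.857 -2.772 -0.644
vertex -4.366 -2.223 -1.66
endloop
endfacet
facet normal -0.727 0.679 -0.098
outer loop
vertex -4.366 -2.223 -1.66
vertex -4.736 -2.391 -0.074
vertex -3.999 -1.706 -0.798
endloop
endfacet
facet normal 0.342 0.483 0.806
outer loop
vertex -3.999 -1.706 -0.798
vertex -3.594 -3.457 0.08
vertex -2.857 -2.772 -0.644
endloop
endfacet
facet normal 0.342 0.483 0.806
outer loop
vertex -4.736 -2.391 -0.074
vertex -3.594 -3.457 0.08
vertex -3.999 -1.706 -0.798
endloop
endfacet

endsolid


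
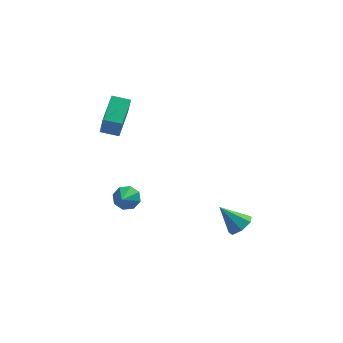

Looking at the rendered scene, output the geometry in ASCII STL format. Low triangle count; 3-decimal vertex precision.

solid 
facet normal 0.177 0.816 -0.551
outer loop
vertex -2.654 -2.146 -2.537
vertex -3.085 -1.655 -1.948
vertex -2.249 -1.908 -2.054
endloop
endfacet
facet normal 0.587 -0.804 -0.096
outer loop
vertex -2.654 -2.146 -2.537
vertex -2.249 -1.908 -2.054
vertex -3.335 -2.805 -1.172
endloop
endfacet
facet normal 0.177 0.815 -0.551
outer loop
vertex -2.249 -1.908 -2.054
vertex -3.085 -1.655 -1.948
vertex -2.334 -1.521 -1.509
endloop
endfacet
facet normal 0.757 -0.471 0.453
outer loop
vertex -2.249 -1.908 -2.054
vertex -2.334 -1.521 -1.509
vertex -3.335 -2.805 -1.172
endloop
endfacet
facet normal 0.177 0.815 -0.551
outer loop
vertex -2.334 -1.521 -1.509
vertex -3.085 -1.655 -1.948
vertex -2.859 -1.213 -1.222
endloop
endfacet
facet normal 0.431 -0.101 0.897
outer loop
vertex -2.334 -1.521 -1.509
vertex -2.859 -1.213 -1.222
vertex -3.335 -2.805 -1.172
endloop
endfacet
facet normal 0.176 0.815 -0.551
outer loop
vertex -2.859 -1.213 -1.222
vertex -3.085 -1.655 -1.948
vertex -3.517 -1.164 -1.36
endloop
endfacet
facet normal -0.198 0.090 0.976
outer loop
vertex -2.859 -1.213 -1.222
vertex -3.517 -1.164 -1.36
vertex -3.335 -2.805 -1.172
endloop
endfacet
facet normal 0.177 0.816 -0.551
outer loop
vertex -3.517 -1.164 -1.36
vertex -3.085 -1.655 -1.948
vertex -3.921 -1.402 -1.842
endloop
endfacet
facet normal -0.764 -0.011 0.645
outer loop
vertex -3.517 -1.164 -1.36
vertex -3.921 -1.402 -1.842
vertex -3.335 -2.805 -1.172
endloop
endfacet
facet normal 0.177 0.816 -0.550
outer loop
vertex -3.921 -1.402 -1.842
vertex -3.085 -1.655 -1.948
vertex -3.836 -1.788 -2.387
endloop
endfacet
facet normal -0.934 -0.344 0.098
outer loop
vertex -3.921 -1.402 -1.842
vertex -3.836 -1.788 -2.387
vertex -3.335 -2.805 -1.172
endloop
endfacet
facet normal 0.178 0.815 -0.551
outer loop
vertex -3.836 -1.788 -2.387
vertex -3.085 -1.655 -1.948
vertex -3.311 -2.097 -2.675
endloop
endfacet
facet normal -0.610 -0.713 -0.346
outer loop
vertex -3.836 -1.788 -2.387
vertex -3.311 -2.097 -2.675
vertex -3.335 -2.805 -1.172
endloop
endfacet
facet normal 0.177 0.816 -0.551
outer loop
vertex -3.311 -2.097 -2.675
vertex -3.085 -1.655 -1.948
vertex -2.654 -2.146 -2.537
endloop
endfacet
facet normal 0.022 -0.905 -0.426
outer loop
vertex -3.311 -2.097 -2.675
vertex -2.654 -2.146 -2.537
vertex -3.335 -2.805 -1.172
endloop
endfacet
facet normal -0.966 0.163 0.199
outer loop
vertex -4.472 -0.186 4.095
vertex -3.989 1.804 4.812
vertex -4.69 0.432 2.526
endloop
endfacet
facet normal -0.223 -0.917 -0.330
outer loop
vertex -3.531 0.236 2.288
vertex -4.472 -0.186 4.095
vertex -4.69 0.432 2.526
endloop
endfacet
facet normal -0.966 0.163 0.199
outer loop
vertex -4.69 0.432 2.526
vertex -3.989 1.804 4.812
vertex -4.207 2.422 3.244
endloop
endfacet
facet normal -0.128 0.364 -0.923
outer loop
vertex -4.207 2.422 3.244
vertex -3.531 0.236 2.288
vertex -4.69 0.432 2.526
endloop
endfacet
facet normal 0.128 -0.364 0.923
outer loop
vertex -4.472 -0.186 4.095
vertex -2.83 1.608 4.574
vertex -3.989 1.804 4.812
endloop
endfacet
facet normal -0.223 -0.917 -0.330
outer loop
vertex -3.313 -0.382 3.856
vertex -4.472 -0.186 4.095
vertex -3.531 0.236 2.288
endloop
endfacet
facet normal 0.129 -0.364 0.922
outer loop
vertex -3.313 -0.382 3.856
vertex -2.83 1.608 4.574
vertex -4.472 -0.186 4.095
endloop
endfacet
facet normal 0.223 0.917 0.330
outer loop
vertex -3.989 1.804 4.812
vertex -2.83 1.608 4.574
vertex -4.207 2.422 3.244
endloop
endfacet
facet normal -0.129 0.364 -0.923
outer loop
vertex -3.048 2.226 3.005
vertex -3.531 0.236 2.288
vertex -4.207 2.422 3.244
endloop
endfacet
facet normal 0.223 0.917 0.330
outer loop
vertex -4.207 2.422 3.244
vertex -2.83 1.608 4.574
vertex -3.048 2.226 3.005
endloop
endfacet
facet normal 0.966 -0.163 -0.199
outer loop
vertex -3.048 2.226 3.005
vertex -3.313 -0.382 3.856
vertex -3.531 0.236 2.288
endloop
endfacet
facet normal 0.966 -0.163 -0.198
outer loop
vertex -2.83 1.608 4.574
vertex -3.313 -0.382 3.856
vertex -3.048 2.226 3.005
endloop
endfacet
facet normal 0.652 -0.202 -0.730
outer loop
vertex 4.435 -1.101 -4.195
vertex 3.766 -1.537 -4.672
vertex 4.009 -0.64 -4.703
endloop
endfacet
facet normal 0.242 0.811 0.533
outer loop
vertex 4.435 -1.101 -4.195
vertex 4.009 -0.64 -4.703
vertex 2.494 -1.143 -3.248
endloop
endfacet
facet normal 0.653 -0.202 -0.729
outer loop
vertex 4.009 -0.64 -4.703
vertex 3.766 -1.537 -4.672
vertex 3.401 -0.855 -5.188
endloop
endfacet
facet normal -0.325 0.946 -0.012
outer loop
vertex 4.009 -0.64 -4.703
vertex 3.401 -0.855 -5.188
vertex 2.494 -1.143 -3.248
endloop
endfacet
facet normal 0.653 -0.203 -0.730
outer loop
vertex 3.401 -0.855 -5.188
vertex 3.766 -1.537 -4.672
vertex 3.067 -1.584 -5.284
endloop
endfacet
facet normal -0.841 0.429 -0.330
outer loop
vertex 3.401 -0.855 -5.188
vertex 3.067 -1.584 -5.284
vertex 2.494 -1.143 -3.248
endloop
endfacet
facet normal 0.653 -0.203 -0.730
outer loop
vertex 3.067 -1.584 -5.284
vertex 3.766 -1.537 -4.672
vertex 3.26 -2.277 -4.919
endloop
endfacet
facet normal -0.918 -0.352 -0.182
outer loop
vertex 3.067 -1.584 -5.284
vertex 3.26 -2.277 -4.919
vertex 2.494 -1.143 -3.248
endloop
endfacet
facet normal 0.653 -0.203 -0.730
outer loop
vertex 3.26 -2.277 -4.919
vertex 3.766 -1.537 -4.672
vertex 3.834 -2.414 -4.368
endloop
endfacet
facet normal -0.498 -0.806 0.319
outer loop
vertex 3.26 -2.277 -4.919
vertex 3.834 -2.414 -4.368
vertex 2.494 -1.143 -3.248
endloop
endfacet
facet normal 0.652 -0.203 -0.730
outer loop
vertex 3.834 -2.414 -4.368
vertex 3.766 -1.537 -4.672
vertex 4.357 -1.89 -4.046
endloop
endfacet
facet normal 0.104 -0.594 0.798
outer loop
vertex 3.834 -2.414 -4.368
vertex 4.357 -1.89 -4.046
vertex 2.494 -1.143 -3.248
endloop
endfacet
facet normal 0.653 -0.202 -0.730
outer loop
vertex 4.357 -1.89 -4.046
vertex 3.766 -1.537 -4.672
vertex 4.435 -1.101 -4.195
endloop
endfacet
facet normal 0.433 0.126 0.893
outer loop
vertex 4.357 -1.89 -4.046
vertex 4.435 -1.101 -4.195
vertex 2.494 -1.143 -3.248
endloop
endfacet

endsolid


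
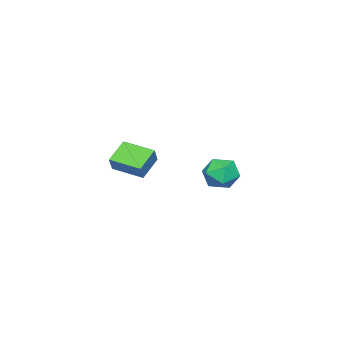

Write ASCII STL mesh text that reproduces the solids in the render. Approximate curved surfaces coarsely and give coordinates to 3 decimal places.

solid 
facet normal -0.952 0.074 0.296
outer loop
vertex 2.252 3.502 1.231
vertex 2.342 2.719 1.716
vertex 2.529 3.533 2.114
endloop
endfacet
facet normal -0.670 0.719 0.185
outer loop
vertex 2.252 3.502 1.231
vertex 2.529 3.533 2.114
vertex 2.935 4.074 1.482
endloop
endfacet
facet normal -0.445 0.748 -0.493
outer loop
vertex 2.252 3.502 1.231
vertex 2.935 4.074 1.482
vertex 2.999 3.593 0.694
endloop
endfacet
facet normal -0.589 0.119 -0.799
outer loop
vertex 2.252 3.502 1.231
vertex 2.999 3.593 0.694
vertex 2.633 2.756 0.839
endloop
endfacet
facet normal -0.902 -0.297 -0.312
outer loop
vertex 2.252 3.502 1.231
vertex 2.633 2.756 0.839
vertex 2.342 2.719 1.716
endloop
endfacet
facet normal -0.100 0.787 0.609
outer loop
vertex 2.935 4.074 1.482
vertex 2.529 3.533 2.114
vertex 3.447 3.644 2.121
endloop
endfacet
facet normal -0.557 -0.258 0.789
outer loop
vertex 2.529 3.533 2.114
vertex 2.342 2.719 1.716
vertex 3.081 2.807 2.266
endloop
endfacet
facet normal -0.477 -0.857 -0.194
outer loop
vertex 2.342 2.719 1.716
vertex 2.633 2.756 0.839
vertex 3.145 2.326 1.478
endloop
endfacet
facet normal 0.030 -0.183 -0.983
outer loop
vertex 2.633 2.756 0.839
vertex 2.999 3.593 0.694
vertex 3.551 2.867 0.846
endloop
endfacet
facet normal 0.263 0.833 -0.487
outer loop
vertex 2.999 3.593 0.694
vertex 2.935 4.074 1.482
vertex 3.738 3.681 1.244
endloop
endfacet
facet normal 0.589 -0.119 0.799
outer loop
vertex 3.828 2.898 1.729
vertex 3.447 3.644 2.121
vertex 3.081 2.807 2.266
endloop
endfacet
facet normal 0.445 -0.748 0.493
outer loop
vertex 3.828 2.898 1.729
vertex 3.081 2.807 2.266
vertex 3.145 2.326 1.478
endloop
endfacet
facet normal 0.670 -0.719 -0.185
outer loop
vertex 3.828 2.898 1.729
vertex 3.145 2.326 1.478
vertex 3.551 2.867 0.846
endloop
endfacet
facet normal 0.952 -0.074 -0.296
outer loop
vertex 3.828 2.898 1.729
vertex 3.551 2.867 0.846
vertex 3.738 3.681 1.244
endloop
endfacet
facet normal 0.902 0.297 0.312
outer loop
vertex 3.828 2.898 1.729
vertex 3.738 3.681 1.244
vertex 3.447 3.644 2.121
endloop
endfacet
facet normal -0.030 0.183 0.983
outer loop
vertex 3.081 2.807 2.266
vertex 3.447 3.644 2.121
vertex 2.529 3.533 2.114
endloop
endfacet
facet normal -0.263 -0.833 0.487
outer loop
vertex 3.145 2.326 1.478
vertex 3.081 2.807 2.266
vertex 2.342 2.719 1.716
endloop
endfacet
facet normal 0.100 -0.787 -0.609
outer loop
vertex 3.551 2.867 0.846
vertex 3.145 2.326 1.478
vertex 2.633 2.756 0.839
endloop
endfacet
facet normal 0.557 0.258 -0.789
outer loop
vertex 3.738 3.681 1.244
vertex 3.551 2.867 0.846
vertex 2.999 3.593 0.694
endloop
endfacet
facet normal 0.477 0.857 0.194
outer loop
vertex 3.447 3.644 2.121
vertex 3.738 3.681 1.244
vertex 2.935 4.074 1.482
endloop
endfacet
facet normal -0.544 -0.175 -0.821
outer loop
vertex 0.249 -3.26 0.49
vertex 0.154 -1.667 0.214
vertex 1.404 -3.321 -0.262
endloop
endfacet
facet normal 0.059 -0.984 0.171
outer loop
vertex 1.926 -3.153 0.526
vertex 0.249 -3.26 0.49
vertex 1.404 -3.321 -0.262
endloop
endfacet
facet normal -0.544 -0.175 -0.821
outer loop
vertex 1.404 -3.321 -0.262
vertex 0.154 -1.667 0.214
vertex 1.309 -1.728 -0.538
endloop
endfacet
facet normal 0.837 -0.045 -0.545
outer loop
vertex 1.309 -1.728 -0.538
vertex 1.926 -3.153 0.526
vertex 1.404 -3.321 -0.262
endloop
endfacet
facet normal -0.837 0.045 0.545
outer loop
vertex 0.249 -3.26 0.49
vertex 0.676 -1.499 1.002
vertex 0.154 -1.667 0.214
endloop
endfacet
facet normal 0.059 -0.984 0.171
outer loop
vertex 0.771 -3.092 1.278
vertex 0.249 -3.26 0.49
vertex 1.926 -3.153 0.526
endloop
endfacet
facet normal -0.837 0.045 0.545
outer loop
vertex 0.771 -3.092 1.278
vertex 0.676 -1.499 1.002
vertex 0.249 -3.26 0.49
endloop
endfacet
facet normal -0.059 0.984 -0.171
outer loop
vertex 0.154 -1.667 0.214
vertex 0.676 -1.499 1.002
vertex 1.309 -1.728 -0.538
endloop
endfacet
facet normal 0.837 -0.045 -0.545
outer loop
vertex 1.831 -1.56 0.25
vertex 1.926 -3.153 0.526
vertex 1.309 -1.728 -0.538
endloop
endfacet
facet normal -0.059 0.984 -0.171
outer loop
vertex 1.309 -1.728 -0.538
vertex 0.676 -1.499 1.002
vertex 1.831 -1.56 0.25
endloop
endfacet
facet normal 0.544 0.175 0.821
outer loop
vertex 1.831 -1.56 0.25
vertex 0.771 -3.092 1.278
vertex 1.926 -3.153 0.526
endloop
endfacet
facet normal 0.544 0.175 0.821
outer loop
vertex 0.676 -1.499 1.002
vertex 0.771 -3.092 1.278
vertex 1.831 -1.56 0.25
endloop
endfacet

endsolid


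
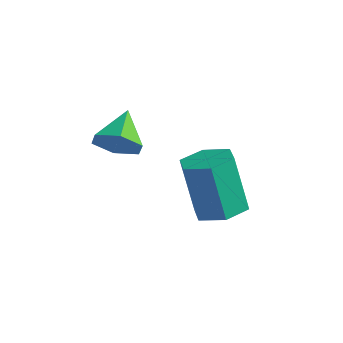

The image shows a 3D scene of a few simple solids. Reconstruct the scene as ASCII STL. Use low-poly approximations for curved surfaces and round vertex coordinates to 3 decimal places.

solid 
facet normal 0.329 -0.858 -0.394
outer loop
vertex -1.684 3.219 2.993
vertex -2.185 2.767 3.558
vertex -2.509 3.003 2.774
endloop
endfacet
facet normal -0.052 0.802 -0.595
outer loop
vertex -1.684 3.219 2.993
vertex -2.509 3.003 2.774
vertex -2.655 3.993 4.122
endloop
endfacet
facet normal 0.329 -0.858 -0.394
outer loop
vertex -2.509 3.003 2.774
vertex -2.185 2.767 3.558
vertex -3.01 2.551 3.339
endloop
endfacet
facet normal -0.820 0.416 -0.394
outer loop
vertex -2.509 3.003 2.774
vertex -3.01 2.551 3.339
vertex -2.655 3.993 4.122
endloop
endfacet
facet normal 0.329 -0.858 -0.394
outer loop
vertex -3.01 2.551 3.339
vertex -2.185 2.767 3.558
vertex -2.686 2.315 4.123
endloop
endfacet
facet normal -0.922 0.017 0.386
outer loop
vertex -3.01 2.551 3.339
vertex -2.686 2.315 4.123
vertex -2.655 3.993 4.122
endloop
endfacet
facet normal 0.328 -0.858 -0.395
outer loop
vertex -2.686 2.315 4.123
vertex -2.185 2.767 3.558
vertex -1.861 2.53 4.341
endloop
endfacet
facet normal -0.257 0.005 0.966
outer loop
vertex -2.686 2.315 4.123
vertex -1.861 2.53 4.341
vertex -2.655 3.993 4.122
endloop
endfacet
facet normal 0.328 -0.858 -0.395
outer loop
vertex -1.861 2.53 4.341
vertex -2.185 2.767 3.558
vertex -1.36 2.982 3.776
endloop
endfacet
facet normal 0.510 0.392 0.766
outer loop
vertex -1.861 2.53 4.341
vertex -1.36 2.982 3.776
vertex -2.655 3.993 4.122
endloop
endfacet
facet normal 0.328 -0.858 -0.395
outer loop
vertex -1.36 2.982 3.776
vertex -2.185 2.767 3.558
vertex -1.684 3.219 2.993
endloop
endfacet
facet normal 0.613 0.790 -0.014
outer loop
vertex -1.36 2.982 3.776
vertex -1.684 3.219 2.993
vertex -2.655 3.993 4.122
endloop
endfacet
facet normal 0.380 -0.151 -0.913
outer loop
vertex 2.17 3.61 2.058
vertex 1.339 3.356 1.754
vertex 1.593 4.239 1.714
endloop
endfacet
facet normal 0.680 0.714 0.165
outer loop
vertex 2.17 3.61 2.058
vertex 1.593 4.239 1.714
vertex 1.392 3.919 3.929
endloop
endfacet
facet normal 0.680 0.714 0.165
outer loop
vertex 1.392 3.919 3.929
vertex 1.593 4.239 1.714
vertex 0.815 4.548 3.585
endloop
endfacet
facet normal -0.379 0.151 0.913
outer loop
vertex 1.392 3.919 3.929
vertex 0.815 4.548 3.585
vertex 0.561 3.664 3.626
endloop
endfacet
facet normal 0.379 -0.150 -0.913
outer loop
vertex 1.593 4.239 1.714
vertex 1.339 3.356 1.754
vertex 0.762 3.985 1.411
endloop
endfacet
facet normal -0.202 0.949 -0.241
outer loop
vertex 1.593 4.239 1.714
vertex 0.762 3.985 1.411
vertex 0.815 4.548 3.585
endloop
endfacet
facet normal -0.202 0.949 -0.241
outer loop
vertex 0.815 4.548 3.585
vertex 0.762 3.985 1.411
vertex -0.016 4.294 3.282
endloop
endfacet
facet normal -0.379 0.151 0.913
outer loop
vertex 0.815 4.548 3.585
vertex -0.016 4.294 3.282
vertex 0.561 3.664 3.626
endloop
endfacet
facet normal 0.379 -0.150 -0.913
outer loop
vertex 0.762 3.985 1.411
vertex 1.339 3.356 1.754
vertex 0.508 3.101 1.451
endloop
endfacet
facet normal -0.883 0.235 -0.406
outer loop
vertex 0.762 3.985 1.411
vertex 0.508 3.101 1.451
vertex -0.016 4.294 3.282
endloop
endfacet
facet normal -0.883 0.235 -0.406
outer loop
vertex -0.016 4.294 3.282
vertex 0.508 3.101 1.451
vertex -0.27 3.41 3.322
endloop
endfacet
facet normal -0.380 0.150 0.913
outer loop
vertex -0.016 4.294 3.282
vertex -0.27 3.41 3.322
vertex 0.561 3.664 3.626
endloop
endfacet
facet normal 0.379 -0.151 -0.913
outer loop
vertex 0.508 3.101 1.451
vertex 1.339 3.356 1.754
vertex 1.085 2.472 1.795
endloop
endfacet
facet normal -0.680 -0.714 -0.165
outer loop
vertex 0.508 3.101 1.451
vertex 1.085 2.472 1.795
vertex -0.27 3.41 3.322
endloop
endfacet
facet normal -0.680 -0.714 -0.165
outer loop
vertex -0.27 3.41 3.322
vertex 1.085 2.472 1.795
vertex 0.307 2.781 3.666
endloop
endfacet
facet normal -0.380 0.151 0.913
outer loop
vertex -0.27 3.41 3.322
vertex 0.307 2.781 3.666
vertex 0.561 3.664 3.626
endloop
endfacet
facet normal 0.379 -0.151 -0.913
outer loop
vertex 1.085 2.472 1.795
vertex 1.339 3.356 1.754
vertex 1.916 2.726 2.098
endloop
endfacet
facet normal 0.202 -0.949 0.241
outer loop
vertex 1.085 2.472 1.795
vertex 1.916 2.726 2.098
vertex 0.307 2.781 3.666
endloop
endfacet
facet normal 0.202 -0.949 0.241
outer loop
vertex 0.307 2.781 3.666
vertex 1.916 2.726 2.098
vertex 1.138 3.035 3.969
endloop
endfacet
facet normal -0.379 0.150 0.913
outer loop
vertex 0.307 2.781 3.666
vertex 1.138 3.035 3.969
vertex 0.561 3.664 3.626
endloop
endfacet
facet normal 0.380 -0.150 -0.913
outer loop
vertex 1.916 2.726 2.098
vertex 1.339 3.356 1.754
vertex 2.17 3.61 2.058
endloop
endfacet
facet normal 0.883 -0.235 0.406
outer loop
vertex 1.916 2.726 2.098
vertex 2.17 3.61 2.058
vertex 1.138 3.035 3.969
endloop
endfacet
facet normal 0.883 -0.235 0.406
outer loop
vertex 1.138 3.035 3.969
vertex 2.17 3.61 2.058
vertex 1.392 3.919 3.929
endloop
endfacet
facet normal -0.379 0.150 0.913
outer loop
vertex 1.138 3.035 3.969
vertex 1.392 3.919 3.929
vertex 0.561 3.664 3.626
endloop
endfacet

endsolid


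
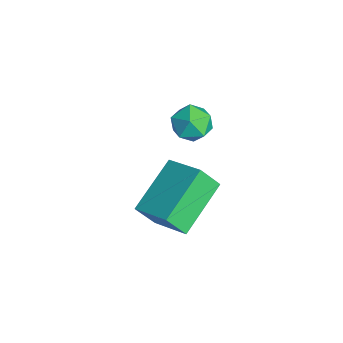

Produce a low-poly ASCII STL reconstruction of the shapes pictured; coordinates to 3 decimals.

solid 
facet normal -0.792 -0.481 -0.375
outer loop
vertex 0.03 0.53 -1.947
vertex -1.255 1.925 -1.023
vertex 0.071 1.163 -2.846
endloop
endfacet
facet normal 0.609 -0.661 -0.438
outer loop
vertex 1.275 1.895 -2.277
vertex 0.03 0.53 -1.947
vertex 0.071 1.163 -2.846
endloop
endfacet
facet normal -0.792 -0.481 -0.375
outer loop
vertex 0.071 1.163 -2.846
vertex -1.255 1.925 -1.023
vertex -1.214 2.558 -1.922
endloop
endfacet
facet normal 0.037 0.575 -0.817
outer loop
vertex -1.214 2.558 -1.922
vertex 1.275 1.895 -2.277
vertex 0.071 1.163 -2.846
endloop
endfacet
facet normal -0.037 -0.575 0.817
outer loop
vertex 0.03 0.53 -1.947
vertex -0.051 2.657 -0.454
vertex -1.255 1.925 -1.023
endloop
endfacet
facet normal 0.609 -0.661 -0.438
outer loop
vertex 1.234 1.262 -1.378
vertex 0.03 0.53 -1.947
vertex 1.275 1.895 -2.277
endloop
endfacet
facet normal -0.037 -0.575 0.817
outer loop
vertex 1.234 1.262 -1.378
vertex -0.051 2.657 -0.454
vertex 0.03 0.53 -1.947
endloop
endfacet
facet normal -0.609 0.661 0.438
outer loop
vertex -1.255 1.925 -1.023
vertex -0.051 2.657 -0.454
vertex -1.214 2.558 -1.922
endloop
endfacet
facet normal 0.037 0.575 -0.817
outer loop
vertex -0.01 3.29 -1.353
vertex 1.275 1.895 -2.277
vertex -1.214 2.558 -1.922
endloop
endfacet
facet normal -0.609 0.661 0.438
outer loop
vertex -1.214 2.558 -1.922
vertex -0.051 2.657 -0.454
vertex -0.01 3.29 -1.353
endloop
endfacet
facet normal 0.792 0.481 0.375
outer loop
vertex -0.01 3.29 -1.353
vertex 1.234 1.262 -1.378
vertex 1.275 1.895 -2.277
endloop
endfacet
facet normal 0.792 0.481 0.375
outer loop
vertex -0.051 2.657 -0.454
vertex 1.234 1.262 -1.378
vertex -0.01 3.29 -1.353
endloop
endfacet
facet normal -0.362 0.620 0.696
outer loop
vertex -3.895 3.711 -1.391
vertex -3.687 3.183 -0.813
vertex -3.163 3.753 -1.048
endloop
endfacet
facet normal -0.119 0.984 0.134
outer loop
vertex -3.895 3.711 -1.391
vertex -3.163 3.753 -1.048
vertex -3.242 3.852 -1.847
endloop
endfacet
facet normal -0.475 0.759 -0.445
outer loop
vertex -3.895 3.711 -1.391
vertex -3.242 3.852 -1.847
vertex -3.814 3.342 -2.107
endloop
endfacet
facet normal -0.937 0.257 -0.238
outer loop
vertex -3.895 3.711 -1.391
vertex -3.814 3.342 -2.107
vertex -4.09 2.929 -1.468
endloop
endfacet
facet normal -0.867 0.170 0.468
outer loop
vertex -3.895 3.711 -1.391
vertex -4.09 2.929 -1.468
vertex -3.687 3.183 -0.813
endloop
endfacet
facet normal 0.570 0.821 0.045
outer loop
vertex -3.242 3.852 -1.847
vertex -3.163 3.753 -1.048
vertex -2.63 3.411 -1.552
endloop
endfacet
facet normal 0.177 0.231 0.957
outer loop
vertex -3.163 3.753 -1.048
vertex -3.687 3.183 -0.813
vertex -2.906 2.998 -0.913
endloop
endfacet
facet normal -0.640 -0.496 0.586
outer loop
vertex -3.687 3.183 -0.813
vertex -4.09 2.929 -1.468
vertex -3.478 2.488 -1.173
endloop
endfacet
facet normal -0.752 -0.355 -0.555
outer loop
vertex -4.09 2.929 -1.468
vertex -3.814 3.342 -2.107
vertex -3.557 2.587 -1.972
endloop
endfacet
facet normal -0.005 0.459 -0.889
outer loop
vertex -3.814 3.342 -2.107
vertex -3.242 3.852 -1.847
vertex -3.033 3.157 -2.207
endloop
endfacet
facet normal 0.937 -0.257 0.238
outer loop
vertex -2.825 2.629 -1.629
vertex -2.63 3.411 -1.552
vertex -2.906 2.998 -0.913
endloop
endfacet
facet normal 0.475 -0.759 0.445
outer loop
vertex -2.825 2.629 -1.629
vertex -2.906 2.998 -0.913
vertex -3.478 2.488 -1.173
endloop
endfacet
facet normal 0.119 -0.984 -0.134
outer loop
vertex -2.825 2.629 -1.629
vertex -3.478 2.488 -1.173
vertex -3.557 2.587 -1.972
endloop
endfacet
facet normal 0.362 -0.620 -0.696
outer loop
vertex -2.825 2.629 -1.629
vertex -3.557 2.587 -1.972
vertex -3.033 3.157 -2.207
endloop
endfacet
facet normal 0.867 -0.170 -0.468
outer loop
vertex -2.825 2.629 -1.629
vertex -3.033 3.157 -2.207
vertex -2.63 3.411 -1.552
endloop
endfacet
facet normal 0.752 0.355 0.555
outer loop
vertex -2.906 2.998 -0.913
vertex -2.63 3.411 -1.552
vertex -3.163 3.753 -1.048
endloop
endfacet
facet normal 0.005 -0.459 0.889
outer loop
vertex -3.478 2.488 -1.173
vertex -2.906 2.998 -0.913
vertex -3.687 3.183 -0.813
endloop
endfacet
facet normal -0.570 -0.821 -0.045
outer loop
vertex -3.557 2.587 -1.972
vertex -3.478 2.488 -1.173
vertex -4.09 2.929 -1.468
endloop
endfacet
facet normal -0.177 -0.231 -0.957
outer loop
vertex -3.033 3.157 -2.207
vertex -3.557 2.587 -1.972
vertex -3.814 3.342 -2.107
endloop
endfacet
facet normal 0.640 0.496 -0.586
outer loop
vertex -2.63 3.411 -1.552
vertex -3.033 3.157 -2.207
vertex -3.242 3.852 -1.847
endloop
endfacet

endsolid


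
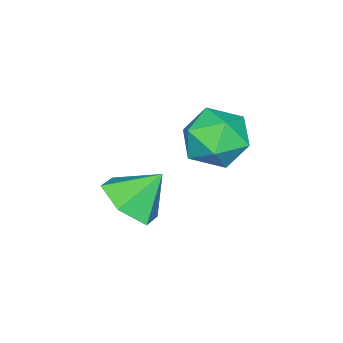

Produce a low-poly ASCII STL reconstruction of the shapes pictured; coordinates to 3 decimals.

solid 
facet normal -0.266 0.749 0.607
outer loop
vertex -1.189 -0.243 1.086
vertex -1.945 -0.846 1.499
vertex -0.982 -0.847 1.922
endloop
endfacet
facet normal 0.429 0.779 0.457
outer loop
vertex -1.189 -0.243 1.086
vertex -0.982 -0.847 1.922
vertex -0.283 -0.774 1.14
endloop
endfacet
facet normal 0.501 0.828 -0.251
outer loop
vertex -1.189 -0.243 1.086
vertex -0.283 -0.774 1.14
vertex -0.813 -0.729 0.233
endloop
endfacet
facet normal -0.153 0.828 -0.539
outer loop
vertex -1.189 -0.243 1.086
vertex -0.813 -0.729 0.233
vertex -1.84 -0.774 0.455
endloop
endfacet
facet normal -0.627 0.779 -0.009
outer loop
vertex -1.189 -0.243 1.086
vertex -1.84 -0.774 0.455
vertex -1.945 -0.846 1.499
endloop
endfacet
facet normal 0.728 0.164 0.666
outer loop
vertex -0.283 -0.774 1.14
vertex -0.982 -0.847 1.922
vertex -0.48 -1.706 1.585
endloop
endfacet
facet normal -0.399 0.116 0.909
outer loop
vertex -0.982 -0.847 1.922
vertex -1.945 -0.846 1.499
vertex -1.507 -1.751 1.807
endloop
endfacet
facet normal -0.982 0.166 -0.087
outer loop
vertex -1.945 -0.846 1.499
vertex -1.84 -0.774 0.455
vertex -2.037 -1.706 0.9
endloop
endfacet
facet normal -0.215 0.245 -0.945
outer loop
vertex -1.84 -0.774 0.455
vertex -0.813 -0.729 0.233
vertex -1.338 -1.633 0.118
endloop
endfacet
facet normal 0.842 0.244 -0.480
outer loop
vertex -0.813 -0.729 0.233
vertex -0.283 -0.774 1.14
vertex -0.375 -1.634 0.541
endloop
endfacet
facet normal 0.153 -0.828 0.539
outer loop
vertex -1.131 -2.237 0.954
vertex -0.48 -1.706 1.585
vertex -1.507 -1.751 1.807
endloop
endfacet
facet normal -0.501 -0.828 0.251
outer loop
vertex -1.131 -2.237 0.954
vertex -1.507 -1.751 1.807
vertex -2.037 -1.706 0.9
endloop
endfacet
facet normal -0.429 -0.779 -0.457
outer loop
vertex -1.131 -2.237 0.954
vertex -2.037 -1.706 0.9
vertex -1.338 -1.633 0.118
endloop
endfacet
facet normal 0.266 -0.749 -0.607
outer loop
vertex -1.131 -2.237 0.954
vertex -1.338 -1.633 0.118
vertex -0.375 -1.634 0.541
endloop
endfacet
facet normal 0.627 -0.779 0.009
outer loop
vertex -1.131 -2.237 0.954
vertex -0.375 -1.634 0.541
vertex -0.48 -1.706 1.585
endloop
endfacet
facet normal 0.215 -0.245 0.945
outer loop
vertex -1.507 -1.751 1.807
vertex -0.48 -1.706 1.585
vertex -0.982 -0.847 1.922
endloop
endfacet
facet normal -0.842 -0.244 0.480
outer loop
vertex -2.037 -1.706 0.9
vertex -1.507 -1.751 1.807
vertex -1.945 -0.846 1.499
endloop
endfacet
facet normal -0.728 -0.164 -0.666
outer loop
vertex -1.338 -1.633 0.118
vertex -2.037 -1.706 0.9
vertex -1.84 -0.774 0.455
endloop
endfacet
facet normal 0.399 -0.116 -0.909
outer loop
vertex -0.375 -1.634 0.541
vertex -1.338 -1.633 0.118
vertex -0.813 -0.729 0.233
endloop
endfacet
facet normal 0.982 -0.166 0.087
outer loop
vertex -0.48 -1.706 1.585
vertex -0.375 -1.634 0.541
vertex -0.283 -0.774 1.14
endloop
endfacet
facet normal 0.457 -0.497 -0.737
outer loop
vertex 2.348 -2.089 0.227
vertex 1.477 -2.303 -0.169
vertex 1.946 -1.483 -0.431
endloop
endfacet
facet normal 0.411 0.782 0.469
outer loop
vertex 2.348 -2.089 0.227
vertex 1.946 -1.483 -0.431
vertex 0.883 -1.657 0.789
endloop
endfacet
facet normal 0.458 -0.497 -0.737
outer loop
vertex 1.946 -1.483 -0.431
vertex 1.477 -2.303 -0.169
vertex 1.076 -1.697 -0.827
endloop
endfacet
facet normal -0.217 0.975 -0.050
outer loop
vertex 1.946 -1.483 -0.431
vertex 1.076 -1.697 -0.827
vertex 0.883 -1.657 0.789
endloop
endfacet
facet normal 0.458 -0.497 -0.737
outer loop
vertex 1.076 -1.697 -0.827
vertex 1.477 -2.303 -0.169
vertex 0.607 -2.517 -0.565
endloop
endfacet
facet normal -0.878 0.465 -0.116
outer loop
vertex 1.076 -1.697 -0.827
vertex 0.607 -2.517 -0.565
vertex 0.883 -1.657 0.789
endloop
endfacet
facet normal 0.458 -0.497 -0.737
outer loop
vertex 0.607 -2.517 -0.565
vertex 1.477 -2.303 -0.169
vertex 1.008 -3.123 0.092
endloop
endfacet
facet normal -0.911 -0.238 0.337
outer loop
vertex 0.607 -2.517 -0.565
vertex 1.008 -3.123 0.092
vertex 0.883 -1.657 0.789
endloop
endfacet
facet normal 0.457 -0.496 -0.738
outer loop
vertex 1.008 -3.123 0.092
vertex 1.477 -2.303 -0.169
vertex 1.879 -2.909 0.488
endloop
endfacet
facet normal -0.283 -0.431 0.856
outer loop
vertex 1.008 -3.123 0.092
vertex 1.879 -2.909 0.488
vertex 0.883 -1.657 0.789
endloop
endfacet
facet normal 0.457 -0.496 -0.738
outer loop
vertex 1.879 -2.909 0.488
vertex 1.477 -2.303 -0.169
vertex 2.348 -2.089 0.227
endloop
endfacet
facet normal 0.377 0.078 0.923
outer loop
vertex 1.879 -2.909 0.488
vertex 2.348 -2.089 0.227
vertex 0.883 -1.657 0.789
endloop
endfacet

endsolid


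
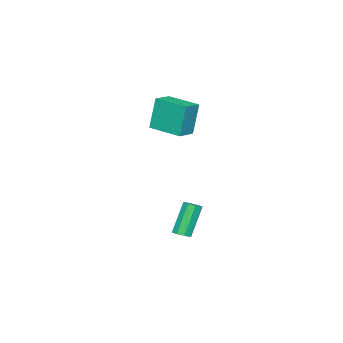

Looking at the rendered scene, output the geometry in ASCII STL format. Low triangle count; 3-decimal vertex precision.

solid 
facet normal 0.490 -0.031 -0.871
outer loop
vertex 4.683 3.419 -2.829
vertex 4.238 3.419 -3.079
vertex 4.558 3.779 -2.912
endloop
endfacet
facet normal 0.810 0.384 0.443
outer loop
vertex 4.683 3.419 -2.829
vertex 4.558 3.779 -2.912
vertex 3.726 3.481 -1.131
endloop
endfacet
facet normal 0.812 0.381 0.443
outer loop
vertex 3.726 3.481 -1.131
vertex 4.558 3.779 -2.912
vertex 3.602 3.842 -1.214
endloop
endfacet
facet normal -0.490 0.032 0.871
outer loop
vertex 3.726 3.481 -1.131
vertex 3.602 3.842 -1.214
vertex 3.282 3.481 -1.381
endloop
endfacet
facet normal 0.490 -0.032 -0.871
outer loop
vertex 4.558 3.779 -2.912
vertex 4.238 3.419 -3.079
vertex 4.246 3.929 -3.093
endloop
endfacet
facet normal 0.349 0.923 0.162
outer loop
vertex 4.558 3.779 -2.912
vertex 4.246 3.929 -3.093
vertex 3.602 3.842 -1.214
endloop
endfacet
facet normal 0.347 0.924 0.162
outer loop
vertex 3.602 3.842 -1.214
vertex 4.246 3.929 -3.093
vertex 3.29 3.991 -1.395
endloop
endfacet
facet normal -0.490 0.032 0.871
outer loop
vertex 3.602 3.842 -1.214
vertex 3.29 3.991 -1.395
vertex 3.282 3.481 -1.381
endloop
endfacet
facet normal 0.491 -0.032 -0.870
outer loop
vertex 4.246 3.929 -3.093
vertex 4.238 3.419 -3.079
vertex 3.93 3.779 -3.266
endloop
endfacet
facet normal -0.321 0.923 -0.214
outer loop
vertex 4.246 3.929 -3.093
vertex 3.93 3.779 -3.266
vertex 3.29 3.991 -1.395
endloop
endfacet
facet normal -0.318 0.924 -0.213
outer loop
vertex 3.29 3.991 -1.395
vertex 3.93 3.779 -3.266
vertex 2.973 3.842 -1.568
endloop
endfacet
facet normal -0.490 0.032 0.871
outer loop
vertex 3.29 3.991 -1.395
vertex 2.973 3.842 -1.568
vertex 3.282 3.481 -1.381
endloop
endfacet
facet normal 0.490 -0.033 -0.871
outer loop
vertex 3.93 3.779 -3.266
vertex 4.238 3.419 -3.079
vertex 3.794 3.419 -3.329
endloop
endfacet
facet normal -0.799 0.383 -0.464
outer loop
vertex 3.93 3.779 -3.266
vertex 3.794 3.419 -3.329
vertex 2.973 3.842 -1.568
endloop
endfacet
facet normal -0.799 0.382 -0.464
outer loop
vertex 2.973 3.842 -1.568
vertex 3.794 3.419 -3.329
vertex 2.837 3.481 -1.631
endloop
endfacet
facet normal -0.490 0.032 0.871
outer loop
vertex 2.973 3.842 -1.568
vertex 2.837 3.481 -1.631
vertex 3.282 3.481 -1.381
endloop
endfacet
facet normal 0.490 -0.032 -0.871
outer loop
vertex 3.794 3.419 -3.329
vertex 4.238 3.419 -3.079
vertex 3.918 3.058 -3.246
endloop
endfacet
facet normal -0.811 -0.381 -0.443
outer loop
vertex 3.794 3.419 -3.329
vertex 3.918 3.058 -3.246
vertex 2.837 3.481 -1.631
endloop
endfacet
facet normal -0.811 -0.383 -0.442
outer loop
vertex 2.837 3.481 -1.631
vertex 3.918 3.058 -3.246
vertex 2.962 3.121 -1.548
endloop
endfacet
facet normal -0.490 0.031 0.871
outer loop
vertex 2.837 3.481 -1.631
vertex 2.962 3.121 -1.548
vertex 3.282 3.481 -1.381
endloop
endfacet
facet normal 0.490 -0.032 -0.871
outer loop
vertex 3.918 3.058 -3.246
vertex 4.238 3.419 -3.079
vertex 4.23 2.909 -3.065
endloop
endfacet
facet normal -0.348 -0.924 -0.161
outer loop
vertex 3.918 3.058 -3.246
vertex 4.23 2.909 -3.065
vertex 2.962 3.121 -1.548
endloop
endfacet
facet normal -0.349 -0.923 -0.163
outer loop
vertex 2.962 3.121 -1.548
vertex 4.23 2.909 -3.065
vertex 3.274 2.971 -1.367
endloop
endfacet
facet normal -0.490 0.032 0.871
outer loop
vertex 2.962 3.121 -1.548
vertex 3.274 2.971 -1.367
vertex 3.282 3.481 -1.381
endloop
endfacet
facet normal 0.490 -0.032 -0.871
outer loop
vertex 4.23 2.909 -3.065
vertex 4.238 3.419 -3.079
vertex 4.547 3.058 -2.892
endloop
endfacet
facet normal 0.318 -0.924 0.213
outer loop
vertex 4.23 2.909 -3.065
vertex 4.547 3.058 -2.892
vertex 3.274 2.971 -1.367
endloop
endfacet
facet normal 0.320 -0.923 0.215
outer loop
vertex 3.274 2.971 -1.367
vertex 4.547 3.058 -2.892
vertex 3.59 3.121 -1.194
endloop
endfacet
facet normal -0.491 0.032 0.870
outer loop
vertex 3.274 2.971 -1.367
vertex 3.59 3.121 -1.194
vertex 3.282 3.481 -1.381
endloop
endfacet
facet normal 0.490 -0.032 -0.871
outer loop
vertex 4.547 3.058 -2.892
vertex 4.238 3.419 -3.079
vertex 4.683 3.419 -2.829
endloop
endfacet
facet normal 0.799 -0.382 0.464
outer loop
vertex 4.547 3.058 -2.892
vertex 4.683 3.419 -2.829
vertex 3.59 3.121 -1.194
endloop
endfacet
facet normal 0.799 -0.383 0.464
outer loop
vertex 3.59 3.121 -1.194
vertex 4.683 3.419 -2.829
vertex 3.726 3.481 -1.131
endloop
endfacet
facet normal -0.490 0.033 0.871
outer loop
vertex 3.59 3.121 -1.194
vertex 3.726 3.481 -1.131
vertex 3.282 3.481 -1.381
endloop
endfacet
facet normal -0.974 0.066 -0.217
outer loop
vertex 1.292 0.831 4.717
vertex 1.436 2.694 4.641
vertex 1.703 0.721 2.835
endloop
endfacet
facet normal -0.077 -0.996 0.041
outer loop
vertex 2.804 0.646 3.079
vertex 1.292 0.831 4.717
vertex 1.703 0.721 2.835
endloop
endfacet
facet normal -0.974 0.066 -0.216
outer loop
vertex 1.703 0.721 2.835
vertex 1.436 2.694 4.641
vertex 1.847 2.584 2.758
endloop
endfacet
facet normal 0.212 -0.057 -0.976
outer loop
vertex 1.847 2.584 2.758
vertex 2.804 0.646 3.079
vertex 1.703 0.721 2.835
endloop
endfacet
facet normal -0.212 0.056 0.976
outer loop
vertex 1.292 0.831 4.717
vertex 2.537 2.619 4.885
vertex 1.436 2.694 4.641
endloop
endfacet
facet normal -0.077 -0.996 0.041
outer loop
vertex 2.393 0.756 4.962
vertex 1.292 0.831 4.717
vertex 2.804 0.646 3.079
endloop
endfacet
facet normal -0.213 0.057 0.975
outer loop
vertex 2.393 0.756 4.962
vertex 2.537 2.619 4.885
vertex 1.292 0.831 4.717
endloop
endfacet
facet normal 0.077 0.996 -0.041
outer loop
vertex 1.436 2.694 4.641
vertex 2.537 2.619 4.885
vertex 1.847 2.584 2.758
endloop
endfacet
facet normal 0.213 -0.056 -0.975
outer loop
vertex 2.948 2.509 3.003
vertex 2.804 0.646 3.079
vertex 1.847 2.584 2.758
endloop
endfacet
facet normal 0.077 0.996 -0.041
outer loop
vertex 1.847 2.584 2.758
vertex 2.537 2.619 4.885
vertex 2.948 2.509 3.003
endloop
endfacet
facet normal 0.974 -0.066 0.216
outer loop
vertex 2.948 2.509 3.003
vertex 2.393 0.756 4.962
vertex 2.804 0.646 3.079
endloop
endfacet
facet normal 0.974 -0.066 0.217
outer loop
vertex 2.537 2.619 4.885
vertex 2.393 0.756 4.962
vertex 2.948 2.509 3.003
endloop
endfacet

endsolid
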